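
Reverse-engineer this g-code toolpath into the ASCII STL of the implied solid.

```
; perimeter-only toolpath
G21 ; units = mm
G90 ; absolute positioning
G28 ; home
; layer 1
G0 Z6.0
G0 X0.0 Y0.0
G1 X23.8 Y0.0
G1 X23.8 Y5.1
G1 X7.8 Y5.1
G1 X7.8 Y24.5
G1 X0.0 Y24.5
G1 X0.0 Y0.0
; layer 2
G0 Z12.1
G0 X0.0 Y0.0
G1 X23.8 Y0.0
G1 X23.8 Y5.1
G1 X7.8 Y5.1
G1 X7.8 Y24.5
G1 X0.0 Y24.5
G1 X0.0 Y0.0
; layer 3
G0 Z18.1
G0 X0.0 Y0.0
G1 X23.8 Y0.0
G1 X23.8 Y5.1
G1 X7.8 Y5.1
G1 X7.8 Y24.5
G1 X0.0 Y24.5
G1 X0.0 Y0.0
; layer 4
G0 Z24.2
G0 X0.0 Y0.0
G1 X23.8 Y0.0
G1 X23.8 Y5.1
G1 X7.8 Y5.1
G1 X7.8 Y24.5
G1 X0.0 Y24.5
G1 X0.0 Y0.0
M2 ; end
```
solid part
  facet normal 0.0000 0.0000 -1.0000
    outer loop
      vertex 23.8 5.1 0.0
      vertex 23.8 0.0 0.0
      vertex 0.0 0.0 0.0
    endloop
  endfacet
  facet normal 0.0000 0.0000 -1.0000
    outer loop
      vertex 7.8 5.1 0.0
      vertex 23.8 5.1 0.0
      vertex 0.0 0.0 0.0
    endloop
  endfacet
  facet normal 0.0000 0.0000 -1.0000
    outer loop
      vertex 7.8 24.5 0.0
      vertex 7.8 5.1 0.0
      vertex 0.0 0.0 0.0
    endloop
  endfacet
  facet normal 0.0000 0.0000 -1.0000
    outer loop
      vertex 0.0 24.5 0.0
      vertex 7.8 24.5 0.0
      vertex 0.0 0.0 0.0
    endloop
  endfacet
  facet normal 0.0000 0.0000 1.0000
    outer loop
      vertex 0.0 0.0 24.2
      vertex 23.8 0.0 24.2
      vertex 23.8 5.1 24.2
    endloop
  endfacet
  facet normal 0.0000 0.0000 1.0000
    outer loop
      vertex 0.0 0.0 24.2
      vertex 23.8 5.1 24.2
      vertex 7.8 5.1 24.2
    endloop
  endfacet
  facet normal 0.0000 0.0000 1.0000
    outer loop
      vertex 0.0 0.0 24.2
      vertex 7.8 5.1 24.2
      vertex 7.8 24.5 24.2
    endloop
  endfacet
  facet normal 0.0000 0.0000 1.0000
    outer loop
      vertex 0.0 0.0 24.2
      vertex 7.8 24.5 24.2
      vertex 0.0 24.5 24.2
    endloop
  endfacet
  facet normal 0.0000 -1.0000 0.0000
    outer loop
      vertex 0.0 0.0 0.0
      vertex 23.8 0.0 0.0
      vertex 23.8 0.0 24.2
    endloop
  endfacet
  facet normal 0.0000 -1.0000 0.0000
    outer loop
      vertex 0.0 0.0 0.0
      vertex 23.8 0.0 24.2
      vertex 0.0 0.0 24.2
    endloop
  endfacet
  facet normal 1.0000 0.0000 0.0000
    outer loop
      vertex 23.8 0.0 0.0
      vertex 23.8 5.1 0.0
      vertex 23.8 5.1 24.2
    endloop
  endfacet
  facet normal 1.0000 0.0000 0.0000
    outer loop
      vertex 23.8 0.0 0.0
      vertex 23.8 5.1 24.2
      vertex 23.8 0.0 24.2
    endloop
  endfacet
  facet normal 0.0000 1.0000 0.0000
    outer loop
      vertex 23.8 5.1 0.0
      vertex 7.8 5.1 0.0
      vertex 7.8 5.1 24.2
    endloop
  endfacet
  facet normal 0.0000 1.0000 0.0000
    outer loop
      vertex 23.8 5.1 0.0
      vertex 7.8 5.1 24.2
      vertex 23.8 5.1 24.2
    endloop
  endfacet
  facet normal 1.0000 0.0000 0.0000
    outer loop
      vertex 7.8 5.1 0.0
      vertex 7.8 24.5 0.0
      vertex 7.8 24.5 24.2
    endloop
  endfacet
  facet normal 1.0000 0.0000 0.0000
    outer loop
      vertex 7.8 5.1 0.0
      vertex 7.8 24.5 24.2
      vertex 7.8 5.1 24.2
    endloop
  endfacet
  facet normal 0.0000 1.0000 0.0000
    outer loop
      vertex 7.8 24.5 0.0
      vertex 0.0 24.5 0.0
      vertex 0.0 24.5 24.2
    endloop
  endfacet
  facet normal 0.0000 1.0000 0.0000
    outer loop
      vertex 7.8 24.5 0.0
      vertex 0.0 24.5 24.2
      vertex 7.8 24.5 24.2
    endloop
  endfacet
  facet normal -1.0000 0.0000 0.0000
    outer loop
      vertex 0.0 24.5 0.0
      vertex 0.0 0.0 0.0
      vertex 0.0 0.0 24.2
    endloop
  endfacet
  facet normal -1.0000 0.0000 0.0000
    outer loop
      vertex 0.0 24.5 0.0
      vertex 0.0 0.0 24.2
      vertex 0.0 24.5 24.2
    endloop
  endfacet
endsolid part

The G0 Z moves step by Δz≈6.0 mm. Every layer's G1 loop is the same polygon, so the solid is a straight extrusion of it from z=0 to z≈24.2. Closing with flat bottom and top caps and triangulating gives 20 facets — an L-shaped prism: outer 23.8 × 24.5 mm, arm thicknesses ≈ 5.1 mm (horizontal) and 7.8 mm (vertical), extruded 24.2 mm in z.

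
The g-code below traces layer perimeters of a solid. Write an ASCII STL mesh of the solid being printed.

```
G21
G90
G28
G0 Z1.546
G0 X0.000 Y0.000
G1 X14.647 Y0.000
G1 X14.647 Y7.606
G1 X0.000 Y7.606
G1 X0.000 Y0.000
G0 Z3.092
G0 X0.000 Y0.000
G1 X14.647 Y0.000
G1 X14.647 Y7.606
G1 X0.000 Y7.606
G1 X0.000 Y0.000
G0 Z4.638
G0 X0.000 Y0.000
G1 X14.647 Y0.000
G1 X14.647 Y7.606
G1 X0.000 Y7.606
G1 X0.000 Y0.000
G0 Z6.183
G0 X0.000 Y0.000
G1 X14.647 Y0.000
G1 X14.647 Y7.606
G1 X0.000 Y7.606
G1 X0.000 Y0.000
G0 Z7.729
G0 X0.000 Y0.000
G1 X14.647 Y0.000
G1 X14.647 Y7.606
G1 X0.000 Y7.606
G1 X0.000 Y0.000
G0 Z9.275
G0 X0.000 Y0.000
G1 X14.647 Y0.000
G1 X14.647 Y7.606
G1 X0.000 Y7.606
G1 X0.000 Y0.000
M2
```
solid part
  facet normal 0.0000 0.0000 -1.0000
    outer loop
      vertex 14.647 7.606 0.000
      vertex 14.647 0.000 0.000
      vertex 0.000 0.000 0.000
    endloop
  endfacet
  facet normal 0.0000 0.0000 -1.0000
    outer loop
      vertex 0.000 7.606 0.000
      vertex 14.647 7.606 0.000
      vertex 0.000 0.000 0.000
    endloop
  endfacet
  facet normal 0.0000 0.0000 1.0000
    outer loop
      vertex 0.000 0.000 9.275
      vertex 14.647 0.000 9.275
      vertex 14.647 7.606 9.275
    endloop
  endfacet
  facet normal 0.0000 0.0000 1.0000
    outer loop
      vertex 0.000 0.000 9.275
      vertex 14.647 7.606 9.275
      vertex 0.000 7.606 9.275
    endloop
  endfacet
  facet normal 0.0000 -1.0000 0.0000
    outer loop
      vertex 0.000 0.000 0.000
      vertex 14.647 0.000 0.000
      vertex 14.647 0.000 9.275
    endloop
  endfacet
  facet normal 0.0000 -1.0000 0.0000
    outer loop
      vertex 0.000 0.000 0.000
      vertex 14.647 0.000 9.275
      vertex 0.000 0.000 9.275
    endloop
  endfacet
  facet normal 0.0000 1.0000 0.0000
    outer loop
      vertex 14.647 7.606 9.275
      vertex 14.647 7.606 0.000
      vertex 0.000 7.606 0.000
    endloop
  endfacet
  facet normal 0.0000 1.0000 0.0000
    outer loop
      vertex 0.000 7.606 9.275
      vertex 14.647 7.606 9.275
      vertex 0.000 7.606 0.000
    endloop
  endfacet
  facet normal -1.0000 0.0000 0.0000
    outer loop
      vertex 0.000 7.606 9.275
      vertex 0.000 7.606 0.000
      vertex 0.000 0.000 0.000
    endloop
  endfacet
  facet normal -1.0000 0.0000 0.0000
    outer loop
      vertex 0.000 0.000 9.275
      vertex 0.000 7.606 9.275
      vertex 0.000 0.000 0.000
    endloop
  endfacet
  facet normal 1.0000 0.0000 0.0000
    outer loop
      vertex 14.647 0.000 0.000
      vertex 14.647 7.606 0.000
      vertex 14.647 7.606 9.275
    endloop
  endfacet
  facet normal 1.0000 0.0000 0.0000
    outer loop
      vertex 14.647 0.000 0.000
      vertex 14.647 7.606 9.275
      vertex 14.647 0.000 9.275
    endloop
  endfacet
endsolid part

The G0 Z moves step by Δz≈1.546 mm. Every layer's G1 loop is the same polygon, so the solid is a straight extrusion of it from z=0 to z≈9.28. Closing with flat bottom and top caps and triangulating gives 12 facets — a rectangular box, roughly 14.6 × 7.61 mm footprint and 9.28 mm tall.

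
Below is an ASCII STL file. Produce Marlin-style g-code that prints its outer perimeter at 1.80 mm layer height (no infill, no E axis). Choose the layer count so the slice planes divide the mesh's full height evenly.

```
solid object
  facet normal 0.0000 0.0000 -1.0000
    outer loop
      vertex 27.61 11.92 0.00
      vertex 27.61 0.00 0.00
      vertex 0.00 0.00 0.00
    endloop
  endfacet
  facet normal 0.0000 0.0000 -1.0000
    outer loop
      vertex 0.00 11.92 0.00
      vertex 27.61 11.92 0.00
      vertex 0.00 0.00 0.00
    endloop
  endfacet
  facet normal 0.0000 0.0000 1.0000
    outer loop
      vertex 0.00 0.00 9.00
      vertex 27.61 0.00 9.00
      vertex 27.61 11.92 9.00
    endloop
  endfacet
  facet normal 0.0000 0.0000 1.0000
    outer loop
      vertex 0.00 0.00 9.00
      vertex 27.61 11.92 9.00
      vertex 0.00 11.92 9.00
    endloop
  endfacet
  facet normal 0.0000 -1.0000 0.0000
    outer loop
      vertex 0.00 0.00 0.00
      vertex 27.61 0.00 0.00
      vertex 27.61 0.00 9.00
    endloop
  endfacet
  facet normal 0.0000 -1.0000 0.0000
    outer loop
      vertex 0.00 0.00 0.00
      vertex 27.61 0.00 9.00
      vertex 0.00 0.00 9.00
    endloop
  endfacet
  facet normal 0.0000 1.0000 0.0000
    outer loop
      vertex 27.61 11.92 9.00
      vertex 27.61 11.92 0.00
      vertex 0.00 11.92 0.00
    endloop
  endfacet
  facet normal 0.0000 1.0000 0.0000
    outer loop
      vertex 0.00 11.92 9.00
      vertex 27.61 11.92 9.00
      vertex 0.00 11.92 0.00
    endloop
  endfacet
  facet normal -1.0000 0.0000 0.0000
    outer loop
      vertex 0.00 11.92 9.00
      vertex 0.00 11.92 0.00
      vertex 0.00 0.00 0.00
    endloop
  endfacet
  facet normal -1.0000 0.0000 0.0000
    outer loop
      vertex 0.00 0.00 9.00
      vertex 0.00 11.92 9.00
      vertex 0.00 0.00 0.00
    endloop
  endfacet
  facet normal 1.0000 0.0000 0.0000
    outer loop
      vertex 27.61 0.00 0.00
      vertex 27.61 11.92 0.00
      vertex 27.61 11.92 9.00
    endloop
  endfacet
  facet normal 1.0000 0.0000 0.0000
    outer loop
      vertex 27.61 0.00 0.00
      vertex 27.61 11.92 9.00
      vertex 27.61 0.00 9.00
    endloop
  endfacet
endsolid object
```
; perimeter-only toolpath
G21 ; units = mm
G90 ; absolute positioning
G28 ; home
; layer 1
G0 Z1.80
G0 X0.00 Y0.00
G1 X27.61 Y0.00
G1 X27.61 Y11.92
G1 X0.00 Y11.92
G1 X0.00 Y0.00
; layer 2
G0 Z3.60
G0 X0.00 Y0.00
G1 X27.61 Y0.00
G1 X27.61 Y11.92
G1 X0.00 Y11.92
G1 X0.00 Y0.00
; layer 3
G0 Z5.40
G0 X0.00 Y0.00
G1 X27.61 Y0.00
G1 X27.61 Y11.92
G1 X0.00 Y11.92
G1 X0.00 Y0.00
; layer 4
G0 Z7.20
G0 X0.00 Y0.00
G1 X27.61 Y0.00
G1 X27.61 Y11.92
G1 X0.00 Y11.92
G1 X0.00 Y0.00
; layer 5
G0 Z9.00
G0 X0.00 Y0.00
G1 X27.61 Y0.00
G1 X27.61 Y11.92
G1 X0.00 Y11.92
G1 X0.00 Y0.00
M2 ; end

The solid is a rectangular box, roughly 27.6 × 11.9 mm footprint and 9 mm tall. Slicing at Δz = 1.80 mm — 5 equal slices spanning the solid's height, so layer i sits at z = i·h/5 — gives 5 non-empty perimeters. Each is a 4-segment closed polygon; G0 lifts to the layer z and rapids to the start vertex, then G1 traces the edges.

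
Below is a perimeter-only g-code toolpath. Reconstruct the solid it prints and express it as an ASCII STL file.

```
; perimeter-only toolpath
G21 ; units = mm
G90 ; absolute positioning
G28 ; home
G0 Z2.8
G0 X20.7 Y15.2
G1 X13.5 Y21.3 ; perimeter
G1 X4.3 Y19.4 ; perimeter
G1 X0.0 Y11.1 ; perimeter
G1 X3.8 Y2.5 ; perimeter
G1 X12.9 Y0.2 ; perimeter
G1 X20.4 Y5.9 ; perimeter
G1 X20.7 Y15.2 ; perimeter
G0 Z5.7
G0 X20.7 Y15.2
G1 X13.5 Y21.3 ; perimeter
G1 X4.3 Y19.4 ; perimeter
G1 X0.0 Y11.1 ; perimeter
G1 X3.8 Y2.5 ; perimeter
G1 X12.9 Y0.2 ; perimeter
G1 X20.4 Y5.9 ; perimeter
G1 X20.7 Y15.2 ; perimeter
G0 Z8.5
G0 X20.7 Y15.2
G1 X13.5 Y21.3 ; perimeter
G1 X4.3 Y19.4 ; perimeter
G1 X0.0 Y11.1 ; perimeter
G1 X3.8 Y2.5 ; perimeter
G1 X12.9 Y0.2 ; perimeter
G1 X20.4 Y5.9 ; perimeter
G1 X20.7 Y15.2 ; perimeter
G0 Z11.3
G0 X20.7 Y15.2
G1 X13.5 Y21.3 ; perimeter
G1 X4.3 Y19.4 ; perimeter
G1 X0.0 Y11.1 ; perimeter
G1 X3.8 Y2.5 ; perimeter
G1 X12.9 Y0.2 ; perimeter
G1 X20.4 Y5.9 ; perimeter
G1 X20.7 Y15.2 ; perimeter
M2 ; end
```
solid part
  facet normal 0.0000 0.0000 -1.0000
    outer loop
      vertex 4.3 19.4 0.0
      vertex 13.5 21.3 0.0
      vertex 20.7 15.2 0.0
    endloop
  endfacet
  facet normal 0.0000 0.0000 -1.0000
    outer loop
      vertex 0.0 11.1 0.0
      vertex 4.3 19.4 0.0
      vertex 20.7 15.2 0.0
    endloop
  endfacet
  facet normal 0.0000 0.0000 -1.0000
    outer loop
      vertex 3.8 2.5 0.0
      vertex 0.0 11.1 0.0
      vertex 20.7 15.2 0.0
    endloop
  endfacet
  facet normal 0.0000 0.0000 -1.0000
    outer loop
      vertex 12.9 0.2 0.0
      vertex 3.8 2.5 0.0
      vertex 20.7 15.2 0.0
    endloop
  endfacet
  facet normal 0.0000 0.0000 -1.0000
    outer loop
      vertex 20.4 5.9 0.0
      vertex 12.9 0.2 0.0
      vertex 20.7 15.2 0.0
    endloop
  endfacet
  facet normal 0.0000 0.0000 1.0000
    outer loop
      vertex 20.7 15.2 11.3
      vertex 13.5 21.3 11.3
      vertex 4.3 19.4 11.3
    endloop
  endfacet
  facet normal 0.0000 0.0000 1.0000
    outer loop
      vertex 20.7 15.2 11.3
      vertex 4.3 19.4 11.3
      vertex 0.0 11.1 11.3
    endloop
  endfacet
  facet normal 0.0000 0.0000 1.0000
    outer loop
      vertex 20.7 15.2 11.3
      vertex 0.0 11.1 11.3
      vertex 3.8 2.5 11.3
    endloop
  endfacet
  facet normal 0.0000 0.0000 1.0000
    outer loop
      vertex 20.7 15.2 11.3
      vertex 3.8 2.5 11.3
      vertex 12.9 0.2 11.3
    endloop
  endfacet
  facet normal 0.0000 0.0000 1.0000
    outer loop
      vertex 20.7 15.2 11.3
      vertex 12.9 0.2 11.3
      vertex 20.4 5.9 11.3
    endloop
  endfacet
  facet normal 0.6464 0.7630 0.0000
    outer loop
      vertex 20.7 15.2 0.0
      vertex 13.5 21.3 0.0
      vertex 13.5 21.3 11.3
    endloop
  endfacet
  facet normal 0.6464 0.7630 0.0000
    outer loop
      vertex 20.7 15.2 0.0
      vertex 13.5 21.3 11.3
      vertex 20.7 15.2 11.3
    endloop
  endfacet
  facet normal -0.2023 0.9793 0.0000
    outer loop
      vertex 13.5 21.3 0.0
      vertex 4.3 19.4 0.0
      vertex 4.3 19.4 11.3
    endloop
  endfacet
  facet normal -0.2023 0.9793 0.0000
    outer loop
      vertex 13.5 21.3 0.0
      vertex 4.3 19.4 11.3
      vertex 13.5 21.3 11.3
    endloop
  endfacet
  facet normal -0.8879 0.4600 0.0000
    outer loop
      vertex 4.3 19.4 0.0
      vertex 0.0 11.1 0.0
      vertex 0.0 11.1 11.3
    endloop
  endfacet
  facet normal -0.8879 0.4600 0.0000
    outer loop
      vertex 4.3 19.4 0.0
      vertex 0.0 11.1 11.3
      vertex 4.3 19.4 11.3
    endloop
  endfacet
  facet normal -0.9147 -0.4042 0.0000
    outer loop
      vertex 0.0 11.1 0.0
      vertex 3.8 2.5 0.0
      vertex 3.8 2.5 11.3
    endloop
  endfacet
  facet normal -0.9147 -0.4042 0.0000
    outer loop
      vertex 0.0 11.1 0.0
      vertex 3.8 2.5 11.3
      vertex 0.0 11.1 11.3
    endloop
  endfacet
  facet normal -0.2450 -0.9695 0.0000
    outer loop
      vertex 3.8 2.5 0.0
      vertex 12.9 0.2 0.0
      vertex 12.9 0.2 11.3
    endloop
  endfacet
  facet normal -0.2450 -0.9695 0.0000
    outer loop
      vertex 3.8 2.5 0.0
      vertex 12.9 0.2 11.3
      vertex 3.8 2.5 11.3
    endloop
  endfacet
  facet normal 0.6051 -0.7962 0.0000
    outer loop
      vertex 12.9 0.2 0.0
      vertex 20.4 5.9 0.0
      vertex 20.4 5.9 11.3
    endloop
  endfacet
  facet normal 0.6051 -0.7962 0.0000
    outer loop
      vertex 12.9 0.2 0.0
      vertex 20.4 5.9 11.3
      vertex 12.9 0.2 11.3
    endloop
  endfacet
  facet normal 0.9995 -0.0322 0.0000
    outer loop
      vertex 20.4 5.9 0.0
      vertex 20.7 15.2 0.0
      vertex 20.7 15.2 11.3
    endloop
  endfacet
  facet normal 0.9995 -0.0322 0.0000
    outer loop
      vertex 20.4 5.9 0.0
      vertex 20.7 15.2 11.3
      vertex 20.4 5.9 11.3
    endloop
  endfacet
endsolid part

The G0 Z moves step by Δz≈2.8 mm. Every layer's G1 loop is the same polygon, so the solid is a straight extrusion of it from z=0 to z≈11.3. Closing with flat bottom and top caps and triangulating gives 24 facets — a regular 7-sided prism (a cylinder approximated with 7 flat sides), circumscribed radius ≈ 10.8 mm, height ≈ 11.3 mm.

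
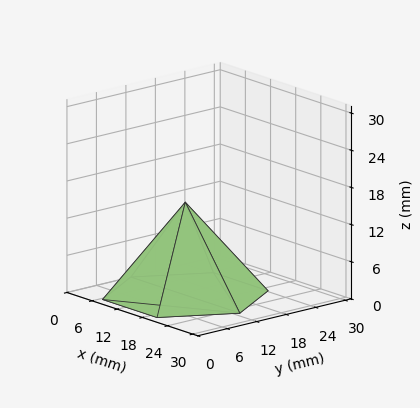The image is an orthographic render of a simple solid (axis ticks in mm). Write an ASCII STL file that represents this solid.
Reading the render: the shape is a regular 6-sided pyramid, base circumscribed radius ≈ 13 mm, apex at z ≈ 15 mm (dimensions read to the nearest mm from the axis ticks). For the STL, each face is triangulated and given an outward normal.

solid part
  facet normal 0.0000 0.0000 -1.0000
    outer loop
      vertex 6.5 24.3 0.0
      vertex 19.5 24.3 0.0
      vertex 26.0 13.0 0.0
    endloop
  endfacet
  facet normal 0.0000 0.0000 -1.0000
    outer loop
      vertex 0.0 13.0 0.0
      vertex 6.5 24.3 0.0
      vertex 26.0 13.0 0.0
    endloop
  endfacet
  facet normal 0.0000 0.0000 -1.0000
    outer loop
      vertex 6.5 1.7 0.0
      vertex 0.0 13.0 0.0
      vertex 26.0 13.0 0.0
    endloop
  endfacet
  facet normal 0.0000 0.0000 -1.0000
    outer loop
      vertex 19.5 1.7 0.0
      vertex 6.5 1.7 0.0
      vertex 26.0 13.0 0.0
    endloop
  endfacet
  facet normal 0.6930 0.3987 0.6006
    outer loop
      vertex 26.0 13.0 0.0
      vertex 19.5 24.3 0.0
      vertex 13.0 13.0 15.0
    endloop
  endfacet
  facet normal 0.0000 0.7987 0.6017
    outer loop
      vertex 19.5 24.3 0.0
      vertex 6.5 24.3 0.0
      vertex 13.0 13.0 15.0
    endloop
  endfacet
  facet normal -0.6930 0.3987 0.6006
    outer loop
      vertex 6.5 24.3 0.0
      vertex 0.0 13.0 0.0
      vertex 13.0 13.0 15.0
    endloop
  endfacet
  facet normal -0.6930 -0.3987 0.6006
    outer loop
      vertex 0.0 13.0 0.0
      vertex 6.5 1.7 0.0
      vertex 13.0 13.0 15.0
    endloop
  endfacet
  facet normal 0.0000 -0.7987 0.6017
    outer loop
      vertex 6.5 1.7 0.0
      vertex 19.5 1.7 0.0
      vertex 13.0 13.0 15.0
    endloop
  endfacet
  facet normal 0.6930 -0.3987 0.6006
    outer loop
      vertex 19.5 1.7 0.0
      vertex 26.0 13.0 0.0
      vertex 13.0 13.0 15.0
    endloop
  endfacet
endsolid part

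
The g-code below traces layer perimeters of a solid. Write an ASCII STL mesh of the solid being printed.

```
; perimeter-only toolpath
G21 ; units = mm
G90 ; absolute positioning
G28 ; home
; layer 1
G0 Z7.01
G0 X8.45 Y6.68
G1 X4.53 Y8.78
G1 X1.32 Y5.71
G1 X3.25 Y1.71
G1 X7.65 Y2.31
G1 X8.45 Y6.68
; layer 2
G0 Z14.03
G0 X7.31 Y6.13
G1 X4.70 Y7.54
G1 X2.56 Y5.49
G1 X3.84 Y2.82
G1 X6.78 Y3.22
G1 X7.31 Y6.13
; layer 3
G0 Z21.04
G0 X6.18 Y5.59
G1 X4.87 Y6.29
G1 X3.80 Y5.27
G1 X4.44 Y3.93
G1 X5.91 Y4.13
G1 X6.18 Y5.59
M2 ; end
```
solid part
  facet normal 0.0000 0.0000 -1.0000
    outer loop
      vertex 0.08 5.94 0.00
      vertex 4.36 10.03 0.00
      vertex 9.58 7.23 0.00
    endloop
  endfacet
  facet normal 0.0000 0.0000 -1.0000
    outer loop
      vertex 2.65 0.60 0.00
      vertex 0.08 5.94 0.00
      vertex 9.58 7.23 0.00
    endloop
  endfacet
  facet normal 0.0000 0.0000 -1.0000
    outer loop
      vertex 8.52 1.40 0.00
      vertex 2.65 0.60 0.00
      vertex 9.58 7.23 0.00
    endloop
  endfacet
  facet normal 0.4678 0.8721 0.1438
    outer loop
      vertex 9.58 7.23 0.00
      vertex 4.36 10.03 0.00
      vertex 5.04 5.04 28.05
    endloop
  endfacet
  facet normal -0.6837 0.7155 0.1439
    outer loop
      vertex 4.36 10.03 0.00
      vertex 0.08 5.94 0.00
      vertex 5.04 5.04 28.05
    endloop
  endfacet
  facet normal -0.8917 -0.4291 0.1439
    outer loop
      vertex 0.08 5.94 0.00
      vertex 2.65 0.60 0.00
      vertex 5.04 5.04 28.05
    endloop
  endfacet
  facet normal 0.1336 -0.9805 0.1438
    outer loop
      vertex 2.65 0.60 0.00
      vertex 8.52 1.40 0.00
      vertex 5.04 5.04 28.05
    endloop
  endfacet
  facet normal 0.9736 -0.1770 0.1438
    outer loop
      vertex 8.52 1.40 0.00
      vertex 9.58 7.23 0.00
      vertex 5.04 5.04 28.05
    endloop
  endfacet
endsolid part

The G0 Z moves step by Δz≈7.01 mm. The G1 loops shrink linearly with z, so the solid tapers from its base footprint up to z≈28.1. Closing with a flat bottom cap and the tapered top and triangulating gives 8 facets — a regular 5-sided pyramid, base circumscribed radius ≈ 5.04 mm, apex at z ≈ 28.1 mm.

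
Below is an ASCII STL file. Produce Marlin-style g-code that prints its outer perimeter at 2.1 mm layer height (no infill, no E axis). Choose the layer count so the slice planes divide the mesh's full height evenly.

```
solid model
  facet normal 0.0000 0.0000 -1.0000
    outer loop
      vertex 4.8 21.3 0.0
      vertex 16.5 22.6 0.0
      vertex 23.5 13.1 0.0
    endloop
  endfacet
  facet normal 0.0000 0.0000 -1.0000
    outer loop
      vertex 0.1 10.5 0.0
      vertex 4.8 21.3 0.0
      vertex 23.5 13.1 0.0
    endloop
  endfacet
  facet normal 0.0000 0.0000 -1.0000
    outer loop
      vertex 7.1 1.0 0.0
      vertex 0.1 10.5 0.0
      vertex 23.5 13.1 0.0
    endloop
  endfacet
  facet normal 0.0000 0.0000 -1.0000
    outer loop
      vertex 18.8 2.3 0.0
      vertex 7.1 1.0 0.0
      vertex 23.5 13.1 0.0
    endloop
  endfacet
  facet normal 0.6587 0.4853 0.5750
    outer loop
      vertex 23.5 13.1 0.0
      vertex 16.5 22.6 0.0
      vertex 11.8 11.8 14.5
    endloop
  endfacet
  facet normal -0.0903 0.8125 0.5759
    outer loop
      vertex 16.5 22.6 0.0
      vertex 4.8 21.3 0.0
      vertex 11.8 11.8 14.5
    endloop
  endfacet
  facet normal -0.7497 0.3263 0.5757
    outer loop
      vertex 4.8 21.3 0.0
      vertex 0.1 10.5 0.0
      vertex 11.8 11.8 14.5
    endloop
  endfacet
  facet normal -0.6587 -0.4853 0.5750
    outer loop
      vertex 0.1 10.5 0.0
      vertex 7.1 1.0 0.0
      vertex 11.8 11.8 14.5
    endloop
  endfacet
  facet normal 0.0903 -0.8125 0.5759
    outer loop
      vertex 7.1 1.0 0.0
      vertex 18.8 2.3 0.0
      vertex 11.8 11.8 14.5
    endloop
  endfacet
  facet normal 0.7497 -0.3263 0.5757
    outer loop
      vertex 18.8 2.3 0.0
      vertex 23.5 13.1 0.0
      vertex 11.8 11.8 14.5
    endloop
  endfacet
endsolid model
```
; perimeter-only toolpath
G21 ; units = mm
G90 ; absolute positioning
G28 ; home
; layer 1
G0 Z2.1
G0 X21.8 Y12.9
G1 X15.8 Y21.1
G1 X5.8 Y19.9
G1 X1.8 Y10.7
G1 X7.8 Y2.5
G1 X17.8 Y3.7
G1 X21.8 Y12.9
; layer 2
G0 Z4.1
G0 X20.2 Y12.7
G1 X15.2 Y19.5
G1 X6.8 Y18.6
G1 X3.4 Y10.9
G1 X8.4 Y4.1
G1 X16.8 Y5.0
G1 X20.2 Y12.7
; layer 3
G0 Z6.2
G0 X18.5 Y12.5
G1 X14.5 Y18.0
G1 X7.8 Y17.2
G1 X5.1 Y11.1
G1 X9.1 Y5.6
G1 X15.8 Y6.4
G1 X18.5 Y12.5
; layer 4
G0 Z8.3
G0 X16.8 Y12.4
G1 X13.8 Y16.4
G1 X8.8 Y15.9
G1 X6.8 Y11.2
G1 X9.8 Y7.2
G1 X14.8 Y7.7
G1 X16.8 Y12.4
; layer 5
G0 Z10.4
G0 X15.1 Y12.2
G1 X13.1 Y14.9
G1 X9.8 Y14.5
G1 X8.5 Y11.4
G1 X10.5 Y8.7
G1 X13.8 Y9.1
G1 X15.1 Y12.2
; layer 6
G0 Z12.4
G0 X13.5 Y12.0
G1 X12.5 Y13.3
G1 X10.8 Y13.2
G1 X10.1 Y11.6
G1 X11.1 Y10.3
G1 X12.8 Y10.4
G1 X13.5 Y12.0
M2 ; end

The solid is a regular 6-sided pyramid, base circumscribed radius ≈ 11.8 mm, apex at z ≈ 14.5 mm. Slicing at Δz = 2.1 mm — 7 equal slices spanning the solid's height, so layer i sits at z = i·h/7 — gives 6 non-empty perimeters. Each is a 6-segment closed polygon; G0 lifts to the layer z and rapids to the start vertex, then G1 traces the edges. The cross-section shrinks linearly with z (the slice at the apex is degenerate and omitted).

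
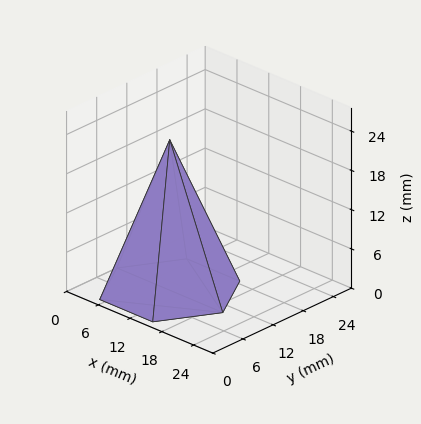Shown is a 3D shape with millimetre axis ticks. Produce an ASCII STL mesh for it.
Reading the render: the shape is a regular 6-sided pyramid, base circumscribed radius ≈ 10 mm, apex at z ≈ 23 mm (dimensions read to the nearest mm from the axis ticks). For the STL, each face is triangulated and given an outward normal.

solid part
  facet normal 0.0000 0.0000 -1.0000
    outer loop
      vertex 5.000 18.660 0.000
      vertex 15.000 18.660 0.000
      vertex 20.000 10.000 0.000
    endloop
  endfacet
  facet normal 0.0000 0.0000 -1.0000
    outer loop
      vertex 0.000 10.000 0.000
      vertex 5.000 18.660 0.000
      vertex 20.000 10.000 0.000
    endloop
  endfacet
  facet normal 0.0000 0.0000 -1.0000
    outer loop
      vertex 5.000 1.340 0.000
      vertex 0.000 10.000 0.000
      vertex 20.000 10.000 0.000
    endloop
  endfacet
  facet normal 0.0000 0.0000 -1.0000
    outer loop
      vertex 15.000 1.340 0.000
      vertex 5.000 1.340 0.000
      vertex 20.000 10.000 0.000
    endloop
  endfacet
  facet normal 0.8105 0.4679 0.3524
    outer loop
      vertex 20.000 10.000 0.000
      vertex 15.000 18.660 0.000
      vertex 10.000 10.000 23.000
    endloop
  endfacet
  facet normal 0.0000 0.9359 0.3524
    outer loop
      vertex 15.000 18.660 0.000
      vertex 5.000 18.660 0.000
      vertex 10.000 10.000 23.000
    endloop
  endfacet
  facet normal -0.8105 0.4679 0.3524
    outer loop
      vertex 5.000 18.660 0.000
      vertex 0.000 10.000 0.000
      vertex 10.000 10.000 23.000
    endloop
  endfacet
  facet normal -0.8105 -0.4679 0.3524
    outer loop
      vertex 0.000 10.000 0.000
      vertex 5.000 1.340 0.000
      vertex 10.000 10.000 23.000
    endloop
  endfacet
  facet normal 0.0000 -0.9359 0.3524
    outer loop
      vertex 5.000 1.340 0.000
      vertex 15.000 1.340 0.000
      vertex 10.000 10.000 23.000
    endloop
  endfacet
  facet normal 0.8105 -0.4679 0.3524
    outer loop
      vertex 15.000 1.340 0.000
      vertex 20.000 10.000 0.000
      vertex 10.000 10.000 23.000
    endloop
  endfacet
endsolid part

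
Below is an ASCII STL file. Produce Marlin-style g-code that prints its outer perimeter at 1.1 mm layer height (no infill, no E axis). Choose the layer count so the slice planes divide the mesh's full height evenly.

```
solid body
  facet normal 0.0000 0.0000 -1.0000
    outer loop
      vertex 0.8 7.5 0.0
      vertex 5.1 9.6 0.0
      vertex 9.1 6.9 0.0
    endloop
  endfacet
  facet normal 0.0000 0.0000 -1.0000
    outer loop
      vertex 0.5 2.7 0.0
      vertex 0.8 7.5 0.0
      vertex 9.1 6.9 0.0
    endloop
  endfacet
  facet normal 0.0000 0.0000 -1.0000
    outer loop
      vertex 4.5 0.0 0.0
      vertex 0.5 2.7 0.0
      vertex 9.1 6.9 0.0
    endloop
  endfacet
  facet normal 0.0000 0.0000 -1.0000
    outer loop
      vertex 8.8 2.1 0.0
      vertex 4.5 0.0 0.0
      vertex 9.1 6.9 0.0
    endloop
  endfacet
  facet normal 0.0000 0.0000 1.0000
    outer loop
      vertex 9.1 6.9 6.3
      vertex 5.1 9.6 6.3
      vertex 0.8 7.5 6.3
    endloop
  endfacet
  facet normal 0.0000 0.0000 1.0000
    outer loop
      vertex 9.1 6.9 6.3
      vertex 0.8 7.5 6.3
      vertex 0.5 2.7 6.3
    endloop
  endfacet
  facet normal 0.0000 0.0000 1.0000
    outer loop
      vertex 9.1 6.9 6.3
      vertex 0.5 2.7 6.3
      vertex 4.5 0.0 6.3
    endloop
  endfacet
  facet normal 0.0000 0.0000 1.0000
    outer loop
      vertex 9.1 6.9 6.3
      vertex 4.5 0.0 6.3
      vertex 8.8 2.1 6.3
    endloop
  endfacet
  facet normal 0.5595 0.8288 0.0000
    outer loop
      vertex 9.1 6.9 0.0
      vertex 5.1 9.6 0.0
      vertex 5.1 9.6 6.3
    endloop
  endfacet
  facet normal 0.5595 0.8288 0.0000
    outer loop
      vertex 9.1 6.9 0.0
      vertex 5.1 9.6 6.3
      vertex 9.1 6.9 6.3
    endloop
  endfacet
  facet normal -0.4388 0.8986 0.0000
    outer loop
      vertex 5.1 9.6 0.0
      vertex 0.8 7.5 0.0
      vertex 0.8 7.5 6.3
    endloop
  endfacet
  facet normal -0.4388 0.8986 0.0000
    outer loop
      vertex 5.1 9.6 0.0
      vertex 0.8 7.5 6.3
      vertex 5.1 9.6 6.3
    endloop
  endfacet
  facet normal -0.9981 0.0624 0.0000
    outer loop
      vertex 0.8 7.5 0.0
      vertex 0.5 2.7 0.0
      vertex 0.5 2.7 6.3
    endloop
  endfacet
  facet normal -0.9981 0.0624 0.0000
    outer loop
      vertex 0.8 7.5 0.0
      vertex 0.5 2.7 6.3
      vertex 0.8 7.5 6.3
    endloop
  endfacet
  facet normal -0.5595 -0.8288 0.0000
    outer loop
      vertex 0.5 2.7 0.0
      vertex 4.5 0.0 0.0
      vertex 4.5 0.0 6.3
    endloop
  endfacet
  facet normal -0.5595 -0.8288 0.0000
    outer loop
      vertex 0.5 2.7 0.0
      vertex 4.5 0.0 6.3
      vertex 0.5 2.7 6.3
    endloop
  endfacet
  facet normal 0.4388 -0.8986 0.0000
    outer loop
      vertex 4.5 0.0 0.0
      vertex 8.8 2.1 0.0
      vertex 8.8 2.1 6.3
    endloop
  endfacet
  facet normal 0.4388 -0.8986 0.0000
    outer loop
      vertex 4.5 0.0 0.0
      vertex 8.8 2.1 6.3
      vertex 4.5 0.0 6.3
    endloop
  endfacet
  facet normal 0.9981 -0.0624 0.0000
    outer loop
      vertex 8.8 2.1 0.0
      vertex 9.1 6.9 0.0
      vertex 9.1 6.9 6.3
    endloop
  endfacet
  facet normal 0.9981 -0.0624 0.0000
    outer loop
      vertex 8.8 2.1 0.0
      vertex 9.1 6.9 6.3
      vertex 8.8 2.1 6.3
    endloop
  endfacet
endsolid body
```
; perimeter-only toolpath
G21 ; units = mm
G90 ; absolute positioning
G28 ; home
; layer 1
G0 Z1.1
G0 X9.1 Y6.9
G1 X5.1 Y9.6
G1 X0.8 Y7.5
G1 X0.5 Y2.7
G1 X4.5 Y0.0
G1 X8.8 Y2.1
G1 X9.1 Y6.9
; layer 2
G0 Z2.1
G0 X9.1 Y6.9
G1 X5.1 Y9.6
G1 X0.8 Y7.5
G1 X0.5 Y2.7
G1 X4.5 Y0.0
G1 X8.8 Y2.1
G1 X9.1 Y6.9
; layer 3
G0 Z3.2
G0 X9.1 Y6.9
G1 X5.1 Y9.6
G1 X0.8 Y7.5
G1 X0.5 Y2.7
G1 X4.5 Y0.0
G1 X8.8 Y2.1
G1 X9.1 Y6.9
; layer 4
G0 Z4.2
G0 X9.1 Y6.9
G1 X5.1 Y9.6
G1 X0.8 Y7.5
G1 X0.5 Y2.7
G1 X4.5 Y0.0
G1 X8.8 Y2.1
G1 X9.1 Y6.9
; layer 5
G0 Z5.2
G0 X9.1 Y6.9
G1 X5.1 Y9.6
G1 X0.8 Y7.5
G1 X0.5 Y2.7
G1 X4.5 Y0.0
G1 X8.8 Y2.1
G1 X9.1 Y6.9
; layer 6
G0 Z6.3
G0 X9.1 Y6.9
G1 X5.1 Y9.6
G1 X0.8 Y7.5
G1 X0.5 Y2.7
G1 X4.5 Y0.0
G1 X8.8 Y2.1
G1 X9.1 Y6.9
M2 ; end

The solid is a regular 6-sided prism (a cylinder approximated with 6 flat sides), circumscribed radius ≈ 4.8 mm, height ≈ 6.3 mm. Slicing at Δz = 1.1 mm — 6 equal slices spanning the solid's height, so layer i sits at z = i·h/6 — gives 6 non-empty perimeters. Each is a 6-segment closed polygon; G0 lifts to the layer z and rapids to the start vertex, then G1 traces the edges.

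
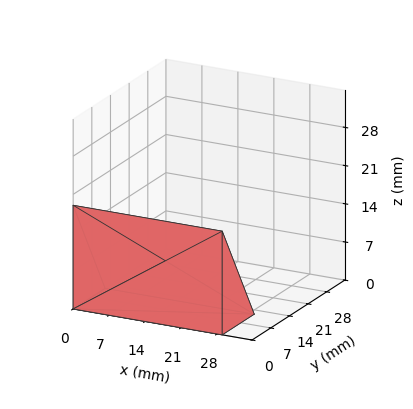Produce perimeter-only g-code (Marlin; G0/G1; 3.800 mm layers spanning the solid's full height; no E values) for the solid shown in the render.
Reading the render: the shape is a wedge (ramp): 29 × 12 mm base, rising to 19 mm along the y=0 edge and sloping linearly to z=0 at y=12 (dimensions read to the nearest mm from the axis ticks). For the g-code, the solid's height is divided into equal slices at the stated Δz and each level perimeter traced with G1 moves after a G0 lift.

; perimeter-only toolpath
G21 ; units = mm
G90 ; absolute positioning
G28 ; home
; layer 1
G0 Z3.800
G0 X0.000 Y0.000
G1 X29.000 Y0.000
G1 X29.000 Y9.600
G1 X0.000 Y9.600
G1 X0.000 Y0.000
; layer 2
G0 Z7.600
G0 X0.000 Y0.000
G1 X29.000 Y0.000
G1 X29.000 Y7.200
G1 X0.000 Y7.200
G1 X0.000 Y0.000
; layer 3
G0 Z11.400
G0 X0.000 Y0.000
G1 X29.000 Y0.000
G1 X29.000 Y4.800
G1 X0.000 Y4.800
G1 X0.000 Y0.000
; layer 4
G0 Z15.200
G0 X0.000 Y0.000
G1 X29.000 Y0.000
G1 X29.000 Y2.400
G1 X0.000 Y2.400
G1 X0.000 Y0.000
M2 ; end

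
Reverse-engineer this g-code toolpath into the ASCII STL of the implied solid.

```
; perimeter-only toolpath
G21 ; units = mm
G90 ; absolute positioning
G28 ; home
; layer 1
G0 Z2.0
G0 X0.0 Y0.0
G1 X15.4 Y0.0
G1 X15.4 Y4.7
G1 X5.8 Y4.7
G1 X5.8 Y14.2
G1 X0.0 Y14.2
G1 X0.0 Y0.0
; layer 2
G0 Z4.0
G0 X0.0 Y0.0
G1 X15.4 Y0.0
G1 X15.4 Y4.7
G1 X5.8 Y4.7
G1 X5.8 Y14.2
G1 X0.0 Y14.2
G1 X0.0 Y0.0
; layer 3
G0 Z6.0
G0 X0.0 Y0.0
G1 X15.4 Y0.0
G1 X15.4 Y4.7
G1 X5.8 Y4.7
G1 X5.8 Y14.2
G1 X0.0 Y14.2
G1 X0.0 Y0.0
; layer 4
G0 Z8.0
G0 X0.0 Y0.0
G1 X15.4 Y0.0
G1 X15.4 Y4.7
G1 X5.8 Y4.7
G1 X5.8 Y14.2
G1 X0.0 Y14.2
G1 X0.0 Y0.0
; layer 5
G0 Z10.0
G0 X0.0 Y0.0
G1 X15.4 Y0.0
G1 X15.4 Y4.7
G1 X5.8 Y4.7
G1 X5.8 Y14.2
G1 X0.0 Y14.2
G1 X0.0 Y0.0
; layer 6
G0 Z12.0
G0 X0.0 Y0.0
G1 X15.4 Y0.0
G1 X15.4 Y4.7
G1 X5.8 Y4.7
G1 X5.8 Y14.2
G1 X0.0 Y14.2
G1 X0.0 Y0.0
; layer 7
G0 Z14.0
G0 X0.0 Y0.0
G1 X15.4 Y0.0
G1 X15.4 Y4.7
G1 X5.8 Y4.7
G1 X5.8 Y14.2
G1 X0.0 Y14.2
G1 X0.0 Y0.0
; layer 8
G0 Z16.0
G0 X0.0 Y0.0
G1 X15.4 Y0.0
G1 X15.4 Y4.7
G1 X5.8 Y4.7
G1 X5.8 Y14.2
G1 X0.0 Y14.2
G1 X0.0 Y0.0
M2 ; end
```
solid part
  facet normal 0.0000 0.0000 -1.0000
    outer loop
      vertex 15.4 4.7 0.0
      vertex 15.4 0.0 0.0
      vertex 0.0 0.0 0.0
    endloop
  endfacet
  facet normal 0.0000 0.0000 -1.0000
    outer loop
      vertex 5.8 4.7 0.0
      vertex 15.4 4.7 0.0
      vertex 0.0 0.0 0.0
    endloop
  endfacet
  facet normal 0.0000 0.0000 -1.0000
    outer loop
      vertex 5.8 14.2 0.0
      vertex 5.8 4.7 0.0
      vertex 0.0 0.0 0.0
    endloop
  endfacet
  facet normal 0.0000 0.0000 -1.0000
    outer loop
      vertex 0.0 14.2 0.0
      vertex 5.8 14.2 0.0
      vertex 0.0 0.0 0.0
    endloop
  endfacet
  facet normal 0.0000 0.0000 1.0000
    outer loop
      vertex 0.0 0.0 16.0
      vertex 15.4 0.0 16.0
      vertex 15.4 4.7 16.0
    endloop
  endfacet
  facet normal 0.0000 0.0000 1.0000
    outer loop
      vertex 0.0 0.0 16.0
      vertex 15.4 4.7 16.0
      vertex 5.8 4.7 16.0
    endloop
  endfacet
  facet normal 0.0000 0.0000 1.0000
    outer loop
      vertex 0.0 0.0 16.0
      vertex 5.8 4.7 16.0
      vertex 5.8 14.2 16.0
    endloop
  endfacet
  facet normal 0.0000 0.0000 1.0000
    outer loop
      vertex 0.0 0.0 16.0
      vertex 5.8 14.2 16.0
      vertex 0.0 14.2 16.0
    endloop
  endfacet
  facet normal 0.0000 -1.0000 0.0000
    outer loop
      vertex 0.0 0.0 0.0
      vertex 15.4 0.0 0.0
      vertex 15.4 0.0 16.0
    endloop
  endfacet
  facet normal 0.0000 -1.0000 0.0000
    outer loop
      vertex 0.0 0.0 0.0
      vertex 15.4 0.0 16.0
      vertex 0.0 0.0 16.0
    endloop
  endfacet
  facet normal 1.0000 0.0000 0.0000
    outer loop
      vertex 15.4 0.0 0.0
      vertex 15.4 4.7 0.0
      vertex 15.4 4.7 16.0
    endloop
  endfacet
  facet normal 1.0000 0.0000 0.0000
    outer loop
      vertex 15.4 0.0 0.0
      vertex 15.4 4.7 16.0
      vertex 15.4 0.0 16.0
    endloop
  endfacet
  facet normal 0.0000 1.0000 0.0000
    outer loop
      vertex 15.4 4.7 0.0
      vertex 5.8 4.7 0.0
      vertex 5.8 4.7 16.0
    endloop
  endfacet
  facet normal 0.0000 1.0000 0.0000
    outer loop
      vertex 15.4 4.7 0.0
      vertex 5.8 4.7 16.0
      vertex 15.4 4.7 16.0
    endloop
  endfacet
  facet normal 1.0000 0.0000 0.0000
    outer loop
      vertex 5.8 4.7 0.0
      vertex 5.8 14.2 0.0
      vertex 5.8 14.2 16.0
    endloop
  endfacet
  facet normal 1.0000 0.0000 0.0000
    outer loop
      vertex 5.8 4.7 0.0
      vertex 5.8 14.2 16.0
      vertex 5.8 4.7 16.0
    endloop
  endfacet
  facet normal 0.0000 1.0000 0.0000
    outer loop
      vertex 5.8 14.2 0.0
      vertex 0.0 14.2 0.0
      vertex 0.0 14.2 16.0
    endloop
  endfacet
  facet normal 0.0000 1.0000 0.0000
    outer loop
      vertex 5.8 14.2 0.0
      vertex 0.0 14.2 16.0
      vertex 5.8 14.2 16.0
    endloop
  endfacet
  facet normal -1.0000 0.0000 0.0000
    outer loop
      vertex 0.0 14.2 0.0
      vertex 0.0 0.0 0.0
      vertex 0.0 0.0 16.0
    endloop
  endfacet
  facet normal -1.0000 0.0000 0.0000
    outer loop
      vertex 0.0 14.2 0.0
      vertex 0.0 0.0 16.0
      vertex 0.0 14.2 16.0
    endloop
  endfacet
endsolid part

The G0 Z moves step by Δz≈2.0 mm. Every layer's G1 loop is the same polygon, so the solid is a straight extrusion of it from z=0 to z≈16. Closing with flat bottom and top caps and triangulating gives 20 facets — an L-shaped prism: outer 15.4 × 14.2 mm, arm thicknesses ≈ 4.7 mm (horizontal) and 5.8 mm (vertical), extruded 16 mm in z.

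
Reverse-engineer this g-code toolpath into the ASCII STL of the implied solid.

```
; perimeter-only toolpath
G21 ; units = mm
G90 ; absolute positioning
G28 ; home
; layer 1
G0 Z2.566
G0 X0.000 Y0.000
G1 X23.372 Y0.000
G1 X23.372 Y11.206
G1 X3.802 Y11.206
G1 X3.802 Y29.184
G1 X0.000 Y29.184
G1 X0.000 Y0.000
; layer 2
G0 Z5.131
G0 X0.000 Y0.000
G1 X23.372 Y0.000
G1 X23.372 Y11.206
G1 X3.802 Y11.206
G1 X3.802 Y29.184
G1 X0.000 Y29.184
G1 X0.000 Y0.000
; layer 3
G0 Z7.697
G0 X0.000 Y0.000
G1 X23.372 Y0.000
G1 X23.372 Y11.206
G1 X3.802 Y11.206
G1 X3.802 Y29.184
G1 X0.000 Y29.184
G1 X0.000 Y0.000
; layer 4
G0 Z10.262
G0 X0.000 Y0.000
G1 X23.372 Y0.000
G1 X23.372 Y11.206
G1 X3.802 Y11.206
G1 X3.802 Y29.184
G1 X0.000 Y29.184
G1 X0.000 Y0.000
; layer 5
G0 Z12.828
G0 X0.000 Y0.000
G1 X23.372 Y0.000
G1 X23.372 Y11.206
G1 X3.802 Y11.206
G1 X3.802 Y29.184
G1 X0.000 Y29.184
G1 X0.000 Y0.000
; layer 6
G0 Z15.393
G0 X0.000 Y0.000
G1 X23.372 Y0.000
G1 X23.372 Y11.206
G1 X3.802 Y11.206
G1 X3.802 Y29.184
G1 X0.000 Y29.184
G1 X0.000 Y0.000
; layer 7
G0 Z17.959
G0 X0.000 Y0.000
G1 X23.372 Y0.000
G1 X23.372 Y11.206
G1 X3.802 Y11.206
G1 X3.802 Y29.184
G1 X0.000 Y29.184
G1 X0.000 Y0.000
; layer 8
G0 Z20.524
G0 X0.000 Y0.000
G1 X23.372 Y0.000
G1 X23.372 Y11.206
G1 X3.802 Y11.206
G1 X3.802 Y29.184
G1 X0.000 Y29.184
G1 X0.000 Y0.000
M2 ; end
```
solid part
  facet normal 0.0000 0.0000 -1.0000
    outer loop
      vertex 23.372 11.206 0.000
      vertex 23.372 0.000 0.000
      vertex 0.000 0.000 0.000
    endloop
  endfacet
  facet normal 0.0000 0.0000 -1.0000
    outer loop
      vertex 3.802 11.206 0.000
      vertex 23.372 11.206 0.000
      vertex 0.000 0.000 0.000
    endloop
  endfacet
  facet normal 0.0000 0.0000 -1.0000
    outer loop
      vertex 3.802 29.184 0.000
      vertex 3.802 11.206 0.000
      vertex 0.000 0.000 0.000
    endloop
  endfacet
  facet normal 0.0000 0.0000 -1.0000
    outer loop
      vertex 0.000 29.184 0.000
      vertex 3.802 29.184 0.000
      vertex 0.000 0.000 0.000
    endloop
  endfacet
  facet normal 0.0000 0.0000 1.0000
    outer loop
      vertex 0.000 0.000 20.524
      vertex 23.372 0.000 20.524
      vertex 23.372 11.206 20.524
    endloop
  endfacet
  facet normal 0.0000 0.0000 1.0000
    outer loop
      vertex 0.000 0.000 20.524
      vertex 23.372 11.206 20.524
      vertex 3.802 11.206 20.524
    endloop
  endfacet
  facet normal 0.0000 0.0000 1.0000
    outer loop
      vertex 0.000 0.000 20.524
      vertex 3.802 11.206 20.524
      vertex 3.802 29.184 20.524
    endloop
  endfacet
  facet normal 0.0000 0.0000 1.0000
    outer loop
      vertex 0.000 0.000 20.524
      vertex 3.802 29.184 20.524
      vertex 0.000 29.184 20.524
    endloop
  endfacet
  facet normal 0.0000 -1.0000 0.0000
    outer loop
      vertex 0.000 0.000 0.000
      vertex 23.372 0.000 0.000
      vertex 23.372 0.000 20.524
    endloop
  endfacet
  facet normal 0.0000 -1.0000 0.0000
    outer loop
      vertex 0.000 0.000 0.000
      vertex 23.372 0.000 20.524
      vertex 0.000 0.000 20.524
    endloop
  endfacet
  facet normal 1.0000 0.0000 0.0000
    outer loop
      vertex 23.372 0.000 0.000
      vertex 23.372 11.206 0.000
      vertex 23.372 11.206 20.524
    endloop
  endfacet
  facet normal 1.0000 0.0000 0.0000
    outer loop
      vertex 23.372 0.000 0.000
      vertex 23.372 11.206 20.524
      vertex 23.372 0.000 20.524
    endloop
  endfacet
  facet normal 0.0000 1.0000 0.0000
    outer loop
      vertex 23.372 11.206 0.000
      vertex 3.802 11.206 0.000
      vertex 3.802 11.206 20.524
    endloop
  endfacet
  facet normal 0.0000 1.0000 0.0000
    outer loop
      vertex 23.372 11.206 0.000
      vertex 3.802 11.206 20.524
      vertex 23.372 11.206 20.524
    endloop
  endfacet
  facet normal 1.0000 0.0000 0.0000
    outer loop
      vertex 3.802 11.206 0.000
      vertex 3.802 29.184 0.000
      vertex 3.802 29.184 20.524
    endloop
  endfacet
  facet normal 1.0000 0.0000 0.0000
    outer loop
      vertex 3.802 11.206 0.000
      vertex 3.802 29.184 20.524
      vertex 3.802 11.206 20.524
    endloop
  endfacet
  facet normal 0.0000 1.0000 0.0000
    outer loop
      vertex 3.802 29.184 0.000
      vertex 0.000 29.184 0.000
      vertex 0.000 29.184 20.524
    endloop
  endfacet
  facet normal 0.0000 1.0000 0.0000
    outer loop
      vertex 3.802 29.184 0.000
      vertex 0.000 29.184 20.524
      vertex 3.802 29.184 20.524
    endloop
  endfacet
  facet normal -1.0000 0.0000 0.0000
    outer loop
      vertex 0.000 29.184 0.000
      vertex 0.000 0.000 0.000
      vertex 0.000 0.000 20.524
    endloop
  endfacet
  facet normal -1.0000 0.0000 0.0000
    outer loop
      vertex 0.000 29.184 0.000
      vertex 0.000 0.000 20.524
      vertex 0.000 29.184 20.524
    endloop
  endfacet
endsolid part

The G0 Z moves step by Δz≈2.566 mm. Every layer's G1 loop is the same polygon, so the solid is a straight extrusion of it from z=0 to z≈20.5. Closing with flat bottom and top caps and triangulating gives 20 facets — an L-shaped prism: outer 23.4 × 29.2 mm, arm thicknesses ≈ 11.2 mm (horizontal) and 3.8 mm (vertical), extruded 20.5 mm in z.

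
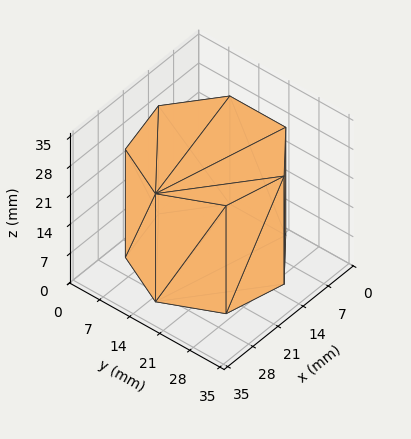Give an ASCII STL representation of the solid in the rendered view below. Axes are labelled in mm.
Reading the render: the shape is a regular 7-sided prism (a cylinder approximated with 7 flat sides), circumscribed radius ≈ 15 mm, height ≈ 26 mm (dimensions read to the nearest mm from the axis ticks). For the STL, each face is triangulated and given an outward normal.

solid part
  facet normal 0.0000 0.0000 -1.0000
    outer loop
      vertex 11.66 29.62 0.00
      vertex 24.35 26.73 0.00
      vertex 30.00 15.00 0.00
    endloop
  endfacet
  facet normal 0.0000 0.0000 -1.0000
    outer loop
      vertex 1.49 21.51 0.00
      vertex 11.66 29.62 0.00
      vertex 30.00 15.00 0.00
    endloop
  endfacet
  facet normal 0.0000 0.0000 -1.0000
    outer loop
      vertex 1.49 8.49 0.00
      vertex 1.49 21.51 0.00
      vertex 30.00 15.00 0.00
    endloop
  endfacet
  facet normal 0.0000 0.0000 -1.0000
    outer loop
      vertex 11.66 0.38 0.00
      vertex 1.49 8.49 0.00
      vertex 30.00 15.00 0.00
    endloop
  endfacet
  facet normal 0.0000 0.0000 -1.0000
    outer loop
      vertex 24.35 3.27 0.00
      vertex 11.66 0.38 0.00
      vertex 30.00 15.00 0.00
    endloop
  endfacet
  facet normal 0.0000 0.0000 1.0000
    outer loop
      vertex 30.00 15.00 26.00
      vertex 24.35 26.73 26.00
      vertex 11.66 29.62 26.00
    endloop
  endfacet
  facet normal 0.0000 0.0000 1.0000
    outer loop
      vertex 30.00 15.00 26.00
      vertex 11.66 29.62 26.00
      vertex 1.49 21.51 26.00
    endloop
  endfacet
  facet normal 0.0000 0.0000 1.0000
    outer loop
      vertex 30.00 15.00 26.00
      vertex 1.49 21.51 26.00
      vertex 1.49 8.49 26.00
    endloop
  endfacet
  facet normal 0.0000 0.0000 1.0000
    outer loop
      vertex 30.00 15.00 26.00
      vertex 1.49 8.49 26.00
      vertex 11.66 0.38 26.00
    endloop
  endfacet
  facet normal 0.0000 0.0000 1.0000
    outer loop
      vertex 30.00 15.00 26.00
      vertex 11.66 0.38 26.00
      vertex 24.35 3.27 26.00
    endloop
  endfacet
  facet normal 0.9009 0.4340 0.0000
    outer loop
      vertex 30.00 15.00 0.00
      vertex 24.35 26.73 0.00
      vertex 24.35 26.73 26.00
    endloop
  endfacet
  facet normal 0.9009 0.4340 0.0000
    outer loop
      vertex 30.00 15.00 0.00
      vertex 24.35 26.73 26.00
      vertex 30.00 15.00 26.00
    endloop
  endfacet
  facet normal 0.2221 0.9750 0.0000
    outer loop
      vertex 24.35 26.73 0.00
      vertex 11.66 29.62 0.00
      vertex 11.66 29.62 26.00
    endloop
  endfacet
  facet normal 0.2221 0.9750 0.0000
    outer loop
      vertex 24.35 26.73 0.00
      vertex 11.66 29.62 26.00
      vertex 24.35 26.73 26.00
    endloop
  endfacet
  facet normal -0.6235 0.7818 0.0000
    outer loop
      vertex 11.66 29.62 0.00
      vertex 1.49 21.51 0.00
      vertex 1.49 21.51 26.00
    endloop
  endfacet
  facet normal -0.6235 0.7818 0.0000
    outer loop
      vertex 11.66 29.62 0.00
      vertex 1.49 21.51 26.00
      vertex 11.66 29.62 26.00
    endloop
  endfacet
  facet normal -1.0000 0.0000 0.0000
    outer loop
      vertex 1.49 21.51 0.00
      vertex 1.49 8.49 0.00
      vertex 1.49 8.49 26.00
    endloop
  endfacet
  facet normal -1.0000 0.0000 0.0000
    outer loop
      vertex 1.49 21.51 0.00
      vertex 1.49 8.49 26.00
      vertex 1.49 21.51 26.00
    endloop
  endfacet
  facet normal -0.6235 -0.7818 0.0000
    outer loop
      vertex 1.49 8.49 0.00
      vertex 11.66 0.38 0.00
      vertex 11.66 0.38 26.00
    endloop
  endfacet
  facet normal -0.6235 -0.7818 0.0000
    outer loop
      vertex 1.49 8.49 0.00
      vertex 11.66 0.38 26.00
      vertex 1.49 8.49 26.00
    endloop
  endfacet
  facet normal 0.2221 -0.9750 0.0000
    outer loop
      vertex 11.66 0.38 0.00
      vertex 24.35 3.27 0.00
      vertex 24.35 3.27 26.00
    endloop
  endfacet
  facet normal 0.2221 -0.9750 0.0000
    outer loop
      vertex 11.66 0.38 0.00
      vertex 24.35 3.27 26.00
      vertex 11.66 0.38 26.00
    endloop
  endfacet
  facet normal 0.9009 -0.4340 0.0000
    outer loop
      vertex 24.35 3.27 0.00
      vertex 30.00 15.00 0.00
      vertex 30.00 15.00 26.00
    endloop
  endfacet
  facet normal 0.9009 -0.4340 0.0000
    outer loop
      vertex 24.35 3.27 0.00
      vertex 30.00 15.00 26.00
      vertex 24.35 3.27 26.00
    endloop
  endfacet
endsolid part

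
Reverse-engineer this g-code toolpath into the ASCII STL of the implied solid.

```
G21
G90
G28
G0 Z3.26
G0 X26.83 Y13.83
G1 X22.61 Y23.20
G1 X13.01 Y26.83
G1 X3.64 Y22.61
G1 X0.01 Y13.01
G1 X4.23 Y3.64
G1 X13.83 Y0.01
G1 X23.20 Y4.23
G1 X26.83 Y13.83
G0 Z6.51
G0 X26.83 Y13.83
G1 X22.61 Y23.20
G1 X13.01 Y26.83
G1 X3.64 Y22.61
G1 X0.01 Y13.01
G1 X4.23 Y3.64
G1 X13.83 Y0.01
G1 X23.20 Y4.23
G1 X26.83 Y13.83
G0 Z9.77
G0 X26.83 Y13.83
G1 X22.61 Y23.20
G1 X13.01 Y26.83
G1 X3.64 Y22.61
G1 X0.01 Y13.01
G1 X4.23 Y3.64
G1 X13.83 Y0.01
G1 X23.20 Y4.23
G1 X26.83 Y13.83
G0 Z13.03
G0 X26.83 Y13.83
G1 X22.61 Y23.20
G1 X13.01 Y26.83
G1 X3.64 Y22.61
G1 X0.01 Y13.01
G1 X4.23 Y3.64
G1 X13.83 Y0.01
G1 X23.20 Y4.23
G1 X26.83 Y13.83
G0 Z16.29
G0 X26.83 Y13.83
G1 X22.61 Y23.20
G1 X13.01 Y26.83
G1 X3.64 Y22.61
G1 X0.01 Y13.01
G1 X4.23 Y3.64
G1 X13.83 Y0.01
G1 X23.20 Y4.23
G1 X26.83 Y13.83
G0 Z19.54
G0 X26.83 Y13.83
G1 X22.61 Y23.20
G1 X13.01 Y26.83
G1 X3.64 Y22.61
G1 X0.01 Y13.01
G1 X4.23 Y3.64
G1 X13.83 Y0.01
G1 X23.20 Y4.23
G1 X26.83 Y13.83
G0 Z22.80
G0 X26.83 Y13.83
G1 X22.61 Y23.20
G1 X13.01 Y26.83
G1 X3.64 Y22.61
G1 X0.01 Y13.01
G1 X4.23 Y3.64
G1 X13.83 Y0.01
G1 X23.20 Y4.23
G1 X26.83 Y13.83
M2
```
solid part
  facet normal 0.0000 0.0000 -1.0000
    outer loop
      vertex 13.01 26.83 0.00
      vertex 22.61 23.20 0.00
      vertex 26.83 13.83 0.00
    endloop
  endfacet
  facet normal 0.0000 0.0000 -1.0000
    outer loop
      vertex 3.64 22.61 0.00
      vertex 13.01 26.83 0.00
      vertex 26.83 13.83 0.00
    endloop
  endfacet
  facet normal 0.0000 0.0000 -1.0000
    outer loop
      vertex 0.01 13.01 0.00
      vertex 3.64 22.61 0.00
      vertex 26.83 13.83 0.00
    endloop
  endfacet
  facet normal 0.0000 0.0000 -1.0000
    outer loop
      vertex 4.23 3.64 0.00
      vertex 0.01 13.01 0.00
      vertex 26.83 13.83 0.00
    endloop
  endfacet
  facet normal 0.0000 0.0000 -1.0000
    outer loop
      vertex 13.83 0.01 0.00
      vertex 4.23 3.64 0.00
      vertex 26.83 13.83 0.00
    endloop
  endfacet
  facet normal 0.0000 0.0000 -1.0000
    outer loop
      vertex 23.20 4.23 0.00
      vertex 13.83 0.01 0.00
      vertex 26.83 13.83 0.00
    endloop
  endfacet
  facet normal 0.0000 0.0000 1.0000
    outer loop
      vertex 26.83 13.83 22.80
      vertex 22.61 23.20 22.80
      vertex 13.01 26.83 22.80
    endloop
  endfacet
  facet normal 0.0000 0.0000 1.0000
    outer loop
      vertex 26.83 13.83 22.80
      vertex 13.01 26.83 22.80
      vertex 3.64 22.61 22.80
    endloop
  endfacet
  facet normal 0.0000 0.0000 1.0000
    outer loop
      vertex 26.83 13.83 22.80
      vertex 3.64 22.61 22.80
      vertex 0.01 13.01 22.80
    endloop
  endfacet
  facet normal 0.0000 0.0000 1.0000
    outer loop
      vertex 26.83 13.83 22.80
      vertex 0.01 13.01 22.80
      vertex 4.23 3.64 22.80
    endloop
  endfacet
  facet normal 0.0000 0.0000 1.0000
    outer loop
      vertex 26.83 13.83 22.80
      vertex 4.23 3.64 22.80
      vertex 13.83 0.01 22.80
    endloop
  endfacet
  facet normal 0.0000 0.0000 1.0000
    outer loop
      vertex 26.83 13.83 22.80
      vertex 13.83 0.01 22.80
      vertex 23.20 4.23 22.80
    endloop
  endfacet
  facet normal 0.9118 0.4106 0.0000
    outer loop
      vertex 26.83 13.83 0.00
      vertex 22.61 23.20 0.00
      vertex 22.61 23.20 22.80
    endloop
  endfacet
  facet normal 0.9118 0.4106 0.0000
    outer loop
      vertex 26.83 13.83 0.00
      vertex 22.61 23.20 22.80
      vertex 26.83 13.83 22.80
    endloop
  endfacet
  facet normal 0.3537 0.9354 0.0000
    outer loop
      vertex 22.61 23.20 0.00
      vertex 13.01 26.83 0.00
      vertex 13.01 26.83 22.80
    endloop
  endfacet
  facet normal 0.3537 0.9354 0.0000
    outer loop
      vertex 22.61 23.20 0.00
      vertex 13.01 26.83 22.80
      vertex 22.61 23.20 22.80
    endloop
  endfacet
  facet normal -0.4106 0.9118 0.0000
    outer loop
      vertex 13.01 26.83 0.00
      vertex 3.64 22.61 0.00
      vertex 3.64 22.61 22.80
    endloop
  endfacet
  facet normal -0.4106 0.9118 0.0000
    outer loop
      vertex 13.01 26.83 0.00
      vertex 3.64 22.61 22.80
      vertex 13.01 26.83 22.80
    endloop
  endfacet
  facet normal -0.9354 0.3537 0.0000
    outer loop
      vertex 3.64 22.61 0.00
      vertex 0.01 13.01 0.00
      vertex 0.01 13.01 22.80
    endloop
  endfacet
  facet normal -0.9354 0.3537 0.0000
    outer loop
      vertex 3.64 22.61 0.00
      vertex 0.01 13.01 22.80
      vertex 3.64 22.61 22.80
    endloop
  endfacet
  facet normal -0.9118 -0.4106 0.0000
    outer loop
      vertex 0.01 13.01 0.00
      vertex 4.23 3.64 0.00
      vertex 4.23 3.64 22.80
    endloop
  endfacet
  facet normal -0.9118 -0.4106 0.0000
    outer loop
      vertex 0.01 13.01 0.00
      vertex 4.23 3.64 22.80
      vertex 0.01 13.01 22.80
    endloop
  endfacet
  facet normal -0.3537 -0.9354 0.0000
    outer loop
      vertex 4.23 3.64 0.00
      vertex 13.83 0.01 0.00
      vertex 13.83 0.01 22.80
    endloop
  endfacet
  facet normal -0.3537 -0.9354 0.0000
    outer loop
      vertex 4.23 3.64 0.00
      vertex 13.83 0.01 22.80
      vertex 4.23 3.64 22.80
    endloop
  endfacet
  facet normal 0.4106 -0.9118 0.0000
    outer loop
      vertex 13.83 0.01 0.00
      vertex 23.20 4.23 0.00
      vertex 23.20 4.23 22.80
    endloop
  endfacet
  facet normal 0.4106 -0.9118 0.0000
    outer loop
      vertex 13.83 0.01 0.00
      vertex 23.20 4.23 22.80
      vertex 13.83 0.01 22.80
    endloop
  endfacet
  facet normal 0.9354 -0.3537 0.0000
    outer loop
      vertex 23.20 4.23 0.00
      vertex 26.83 13.83 0.00
      vertex 26.83 13.83 22.80
    endloop
  endfacet
  facet normal 0.9354 -0.3537 0.0000
    outer loop
      vertex 23.20 4.23 0.00
      vertex 26.83 13.83 22.80
      vertex 23.20 4.23 22.80
    endloop
  endfacet
endsolid part

The G0 Z moves step by Δz≈3.26 mm. Every layer's G1 loop is the same polygon, so the solid is a straight extrusion of it from z=0 to z≈22.8. Closing with flat bottom and top caps and triangulating gives 28 facets — a regular 8-sided prism (a cylinder approximated with 8 flat sides), circumscribed radius ≈ 13.4 mm, height ≈ 22.8 mm.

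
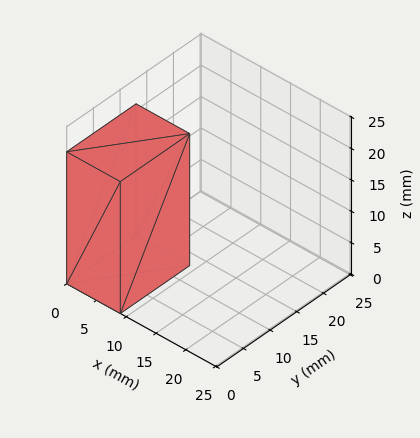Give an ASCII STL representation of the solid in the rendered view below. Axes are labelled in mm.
Reading the render: the shape is a rectangular box, roughly 9 × 13 mm footprint and 21 mm tall (dimensions read to the nearest mm from the axis ticks). For the STL, each face is triangulated and given an outward normal.

solid part
  facet normal 0.0000 0.0000 -1.0000
    outer loop
      vertex 9.0 13.0 0.0
      vertex 9.0 0.0 0.0
      vertex 0.0 0.0 0.0
    endloop
  endfacet
  facet normal 0.0000 0.0000 -1.0000
    outer loop
      vertex 0.0 13.0 0.0
      vertex 9.0 13.0 0.0
      vertex 0.0 0.0 0.0
    endloop
  endfacet
  facet normal 0.0000 0.0000 1.0000
    outer loop
      vertex 0.0 0.0 21.0
      vertex 9.0 0.0 21.0
      vertex 9.0 13.0 21.0
    endloop
  endfacet
  facet normal 0.0000 0.0000 1.0000
    outer loop
      vertex 0.0 0.0 21.0
      vertex 9.0 13.0 21.0
      vertex 0.0 13.0 21.0
    endloop
  endfacet
  facet normal 0.0000 -1.0000 0.0000
    outer loop
      vertex 0.0 0.0 0.0
      vertex 9.0 0.0 0.0
      vertex 9.0 0.0 21.0
    endloop
  endfacet
  facet normal 0.0000 -1.0000 0.0000
    outer loop
      vertex 0.0 0.0 0.0
      vertex 9.0 0.0 21.0
      vertex 0.0 0.0 21.0
    endloop
  endfacet
  facet normal 0.0000 1.0000 0.0000
    outer loop
      vertex 9.0 13.0 21.0
      vertex 9.0 13.0 0.0
      vertex 0.0 13.0 0.0
    endloop
  endfacet
  facet normal 0.0000 1.0000 0.0000
    outer loop
      vertex 0.0 13.0 21.0
      vertex 9.0 13.0 21.0
      vertex 0.0 13.0 0.0
    endloop
  endfacet
  facet normal -1.0000 0.0000 0.0000
    outer loop
      vertex 0.0 13.0 21.0
      vertex 0.0 13.0 0.0
      vertex 0.0 0.0 0.0
    endloop
  endfacet
  facet normal -1.0000 0.0000 0.0000
    outer loop
      vertex 0.0 0.0 21.0
      vertex 0.0 13.0 21.0
      vertex 0.0 0.0 0.0
    endloop
  endfacet
  facet normal 1.0000 0.0000 0.0000
    outer loop
      vertex 9.0 0.0 0.0
      vertex 9.0 13.0 0.0
      vertex 9.0 13.0 21.0
    endloop
  endfacet
  facet normal 1.0000 0.0000 0.0000
    outer loop
      vertex 9.0 0.0 0.0
      vertex 9.0 13.0 21.0
      vertex 9.0 0.0 21.0
    endloop
  endfacet
endsolid part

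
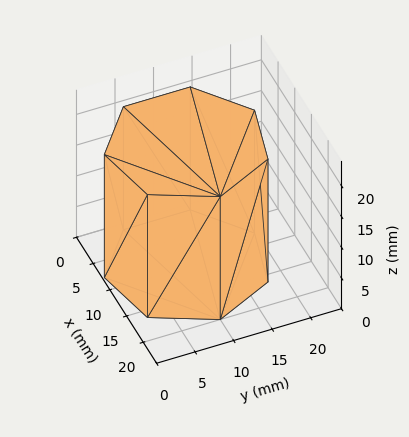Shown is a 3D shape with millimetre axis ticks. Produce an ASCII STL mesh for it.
Reading the render: the shape is a regular 7-sided prism (a cylinder approximated with 7 flat sides), circumscribed radius ≈ 10 mm, height ≈ 20 mm (dimensions read to the nearest mm from the axis ticks). For the STL, each face is triangulated and given an outward normal.

solid part
  facet normal 0.0000 0.0000 -1.0000
    outer loop
      vertex 7.77 19.75 0.00
      vertex 16.23 17.82 0.00
      vertex 20.00 10.00 0.00
    endloop
  endfacet
  facet normal 0.0000 0.0000 -1.0000
    outer loop
      vertex 0.99 14.34 0.00
      vertex 7.77 19.75 0.00
      vertex 20.00 10.00 0.00
    endloop
  endfacet
  facet normal 0.0000 0.0000 -1.0000
    outer loop
      vertex 0.99 5.66 0.00
      vertex 0.99 14.34 0.00
      vertex 20.00 10.00 0.00
    endloop
  endfacet
  facet normal 0.0000 0.0000 -1.0000
    outer loop
      vertex 7.77 0.25 0.00
      vertex 0.99 5.66 0.00
      vertex 20.00 10.00 0.00
    endloop
  endfacet
  facet normal 0.0000 0.0000 -1.0000
    outer loop
      vertex 16.23 2.18 0.00
      vertex 7.77 0.25 0.00
      vertex 20.00 10.00 0.00
    endloop
  endfacet
  facet normal 0.0000 0.0000 1.0000
    outer loop
      vertex 20.00 10.00 20.00
      vertex 16.23 17.82 20.00
      vertex 7.77 19.75 20.00
    endloop
  endfacet
  facet normal 0.0000 0.0000 1.0000
    outer loop
      vertex 20.00 10.00 20.00
      vertex 7.77 19.75 20.00
      vertex 0.99 14.34 20.00
    endloop
  endfacet
  facet normal 0.0000 0.0000 1.0000
    outer loop
      vertex 20.00 10.00 20.00
      vertex 0.99 14.34 20.00
      vertex 0.99 5.66 20.00
    endloop
  endfacet
  facet normal 0.0000 0.0000 1.0000
    outer loop
      vertex 20.00 10.00 20.00
      vertex 0.99 5.66 20.00
      vertex 7.77 0.25 20.00
    endloop
  endfacet
  facet normal 0.0000 0.0000 1.0000
    outer loop
      vertex 20.00 10.00 20.00
      vertex 7.77 0.25 20.00
      vertex 16.23 2.18 20.00
    endloop
  endfacet
  facet normal 0.9008 0.4343 0.0000
    outer loop
      vertex 20.00 10.00 0.00
      vertex 16.23 17.82 0.00
      vertex 16.23 17.82 20.00
    endloop
  endfacet
  facet normal 0.9008 0.4343 0.0000
    outer loop
      vertex 20.00 10.00 0.00
      vertex 16.23 17.82 20.00
      vertex 20.00 10.00 20.00
    endloop
  endfacet
  facet normal 0.2224 0.9750 0.0000
    outer loop
      vertex 16.23 17.82 0.00
      vertex 7.77 19.75 0.00
      vertex 7.77 19.75 20.00
    endloop
  endfacet
  facet normal 0.2224 0.9750 0.0000
    outer loop
      vertex 16.23 17.82 0.00
      vertex 7.77 19.75 20.00
      vertex 16.23 17.82 20.00
    endloop
  endfacet
  facet normal -0.6237 0.7817 0.0000
    outer loop
      vertex 7.77 19.75 0.00
      vertex 0.99 14.34 0.00
      vertex 0.99 14.34 20.00
    endloop
  endfacet
  facet normal -0.6237 0.7817 0.0000
    outer loop
      vertex 7.77 19.75 0.00
      vertex 0.99 14.34 20.00
      vertex 7.77 19.75 20.00
    endloop
  endfacet
  facet normal -1.0000 0.0000 0.0000
    outer loop
      vertex 0.99 14.34 0.00
      vertex 0.99 5.66 0.00
      vertex 0.99 5.66 20.00
    endloop
  endfacet
  facet normal -1.0000 0.0000 0.0000
    outer loop
      vertex 0.99 14.34 0.00
      vertex 0.99 5.66 20.00
      vertex 0.99 14.34 20.00
    endloop
  endfacet
  facet normal -0.6237 -0.7817 0.0000
    outer loop
      vertex 0.99 5.66 0.00
      vertex 7.77 0.25 0.00
      vertex 7.77 0.25 20.00
    endloop
  endfacet
  facet normal -0.6237 -0.7817 0.0000
    outer loop
      vertex 0.99 5.66 0.00
      vertex 7.77 0.25 20.00
      vertex 0.99 5.66 20.00
    endloop
  endfacet
  facet normal 0.2224 -0.9750 0.0000
    outer loop
      vertex 7.77 0.25 0.00
      vertex 16.23 2.18 0.00
      vertex 16.23 2.18 20.00
    endloop
  endfacet
  facet normal 0.2224 -0.9750 0.0000
    outer loop
      vertex 7.77 0.25 0.00
      vertex 16.23 2.18 20.00
      vertex 7.77 0.25 20.00
    endloop
  endfacet
  facet normal 0.9008 -0.4343 0.0000
    outer loop
      vertex 16.23 2.18 0.00
      vertex 20.00 10.00 0.00
      vertex 20.00 10.00 20.00
    endloop
  endfacet
  facet normal 0.9008 -0.4343 0.0000
    outer loop
      vertex 16.23 2.18 0.00
      vertex 20.00 10.00 20.00
      vertex 16.23 2.18 20.00
    endloop
  endfacet
endsolid part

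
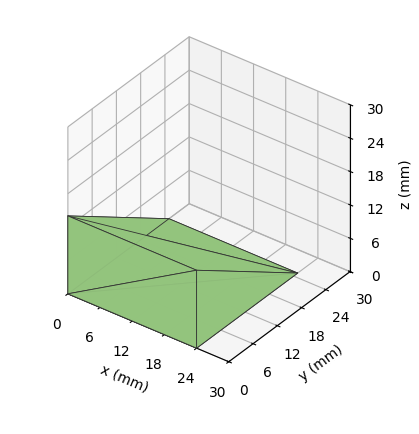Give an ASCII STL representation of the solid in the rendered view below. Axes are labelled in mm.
Reading the render: the shape is a wedge (ramp): 24 × 25 mm base, rising to 14 mm along the y=0 edge and sloping linearly to z=0 at y=25 (dimensions read to the nearest mm from the axis ticks). For the STL, each face is triangulated and given an outward normal.

solid part
  facet normal 0.0000 0.0000 -1.0000
    outer loop
      vertex 24.0 25.0 0.0
      vertex 24.0 0.0 0.0
      vertex 0.0 0.0 0.0
    endloop
  endfacet
  facet normal 0.0000 0.0000 -1.0000
    outer loop
      vertex 0.0 25.0 0.0
      vertex 24.0 25.0 0.0
      vertex 0.0 0.0 0.0
    endloop
  endfacet
  facet normal 0.0000 -1.0000 0.0000
    outer loop
      vertex 0.0 0.0 0.0
      vertex 24.0 0.0 0.0
      vertex 24.0 0.0 14.0
    endloop
  endfacet
  facet normal 0.0000 -1.0000 0.0000
    outer loop
      vertex 0.0 0.0 0.0
      vertex 24.0 0.0 14.0
      vertex 0.0 0.0 14.0
    endloop
  endfacet
  facet normal 0.0000 0.4886 0.8725
    outer loop
      vertex 0.0 0.0 14.0
      vertex 24.0 0.0 14.0
      vertex 24.0 25.0 0.0
    endloop
  endfacet
  facet normal 0.0000 0.4886 0.8725
    outer loop
      vertex 0.0 0.0 14.0
      vertex 24.0 25.0 0.0
      vertex 0.0 25.0 0.0
    endloop
  endfacet
  facet normal -1.0000 0.0000 0.0000
    outer loop
      vertex 0.0 0.0 14.0
      vertex 0.0 25.0 0.0
      vertex 0.0 0.0 0.0
    endloop
  endfacet
  facet normal 1.0000 0.0000 0.0000
    outer loop
      vertex 24.0 0.0 0.0
      vertex 24.0 25.0 0.0
      vertex 24.0 0.0 14.0
    endloop
  endfacet
endsolid part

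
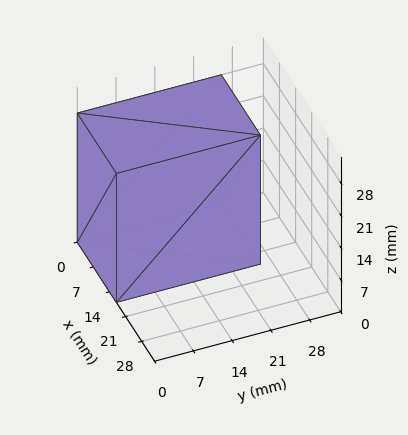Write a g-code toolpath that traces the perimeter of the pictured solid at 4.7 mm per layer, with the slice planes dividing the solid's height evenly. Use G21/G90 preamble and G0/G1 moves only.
Reading the render: the shape is a rectangular box, roughly 17 × 26 mm footprint and 28 mm tall (dimensions read to the nearest mm from the axis ticks). For the g-code, the solid's height is divided into equal slices at the stated Δz and each level perimeter traced with G1 moves after a G0 lift.

; perimeter-only toolpath
G21 ; units = mm
G90 ; absolute positioning
G28 ; home
; layer 1
G0 Z4.7
G0 X0.0 Y0.0
G1 X17.0 Y0.0
G1 X17.0 Y26.0
G1 X0.0 Y26.0
G1 X0.0 Y0.0
; layer 2
G0 Z9.3
G0 X0.0 Y0.0
G1 X17.0 Y0.0
G1 X17.0 Y26.0
G1 X0.0 Y26.0
G1 X0.0 Y0.0
; layer 3
G0 Z14.0
G0 X0.0 Y0.0
G1 X17.0 Y0.0
G1 X17.0 Y26.0
G1 X0.0 Y26.0
G1 X0.0 Y0.0
; layer 4
G0 Z18.7
G0 X0.0 Y0.0
G1 X17.0 Y0.0
G1 X17.0 Y26.0
G1 X0.0 Y26.0
G1 X0.0 Y0.0
; layer 5
G0 Z23.3
G0 X0.0 Y0.0
G1 X17.0 Y0.0
G1 X17.0 Y26.0
G1 X0.0 Y26.0
G1 X0.0 Y0.0
; layer 6
G0 Z28.0
G0 X0.0 Y0.0
G1 X17.0 Y0.0
G1 X17.0 Y26.0
G1 X0.0 Y26.0
G1 X0.0 Y0.0
M2 ; end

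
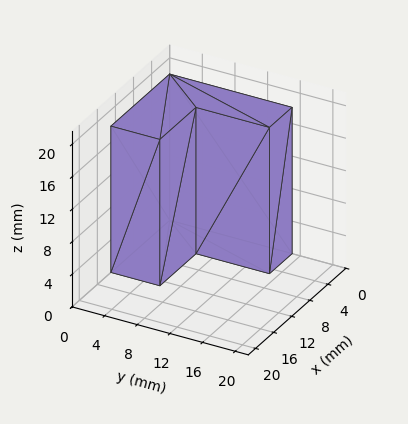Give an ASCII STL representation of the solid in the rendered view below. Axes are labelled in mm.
Reading the render: the shape is an L-shaped prism: outer 13 × 15 mm, arm thicknesses ≈ 6 mm (horizontal) and 5 mm (vertical), extruded 18 mm in z (dimensions read to the nearest mm from the axis ticks). For the STL, each face is triangulated and given an outward normal.

solid part
  facet normal 0.0000 0.0000 -1.0000
    outer loop
      vertex 13.00 6.00 0.00
      vertex 13.00 0.00 0.00
      vertex 0.00 0.00 0.00
    endloop
  endfacet
  facet normal 0.0000 0.0000 -1.0000
    outer loop
      vertex 5.00 6.00 0.00
      vertex 13.00 6.00 0.00
      vertex 0.00 0.00 0.00
    endloop
  endfacet
  facet normal 0.0000 0.0000 -1.0000
    outer loop
      vertex 5.00 15.00 0.00
      vertex 5.00 6.00 0.00
      vertex 0.00 0.00 0.00
    endloop
  endfacet
  facet normal 0.0000 0.0000 -1.0000
    outer loop
      vertex 0.00 15.00 0.00
      vertex 5.00 15.00 0.00
      vertex 0.00 0.00 0.00
    endloop
  endfacet
  facet normal 0.0000 0.0000 1.0000
    outer loop
      vertex 0.00 0.00 18.00
      vertex 13.00 0.00 18.00
      vertex 13.00 6.00 18.00
    endloop
  endfacet
  facet normal 0.0000 0.0000 1.0000
    outer loop
      vertex 0.00 0.00 18.00
      vertex 13.00 6.00 18.00
      vertex 5.00 6.00 18.00
    endloop
  endfacet
  facet normal 0.0000 0.0000 1.0000
    outer loop
      vertex 0.00 0.00 18.00
      vertex 5.00 6.00 18.00
      vertex 5.00 15.00 18.00
    endloop
  endfacet
  facet normal 0.0000 0.0000 1.0000
    outer loop
      vertex 0.00 0.00 18.00
      vertex 5.00 15.00 18.00
      vertex 0.00 15.00 18.00
    endloop
  endfacet
  facet normal 0.0000 -1.0000 0.0000
    outer loop
      vertex 0.00 0.00 0.00
      vertex 13.00 0.00 0.00
      vertex 13.00 0.00 18.00
    endloop
  endfacet
  facet normal 0.0000 -1.0000 0.0000
    outer loop
      vertex 0.00 0.00 0.00
      vertex 13.00 0.00 18.00
      vertex 0.00 0.00 18.00
    endloop
  endfacet
  facet normal 1.0000 0.0000 0.0000
    outer loop
      vertex 13.00 0.00 0.00
      vertex 13.00 6.00 0.00
      vertex 13.00 6.00 18.00
    endloop
  endfacet
  facet normal 1.0000 0.0000 0.0000
    outer loop
      vertex 13.00 0.00 0.00
      vertex 13.00 6.00 18.00
      vertex 13.00 0.00 18.00
    endloop
  endfacet
  facet normal 0.0000 1.0000 0.0000
    outer loop
      vertex 13.00 6.00 0.00
      vertex 5.00 6.00 0.00
      vertex 5.00 6.00 18.00
    endloop
  endfacet
  facet normal 0.0000 1.0000 0.0000
    outer loop
      vertex 13.00 6.00 0.00
      vertex 5.00 6.00 18.00
      vertex 13.00 6.00 18.00
    endloop
  endfacet
  facet normal 1.0000 0.0000 0.0000
    outer loop
      vertex 5.00 6.00 0.00
      vertex 5.00 15.00 0.00
      vertex 5.00 15.00 18.00
    endloop
  endfacet
  facet normal 1.0000 0.0000 0.0000
    outer loop
      vertex 5.00 6.00 0.00
      vertex 5.00 15.00 18.00
      vertex 5.00 6.00 18.00
    endloop
  endfacet
  facet normal 0.0000 1.0000 0.0000
    outer loop
      vertex 5.00 15.00 0.00
      vertex 0.00 15.00 0.00
      vertex 0.00 15.00 18.00
    endloop
  endfacet
  facet normal 0.0000 1.0000 0.0000
    outer loop
      vertex 5.00 15.00 0.00
      vertex 0.00 15.00 18.00
      vertex 5.00 15.00 18.00
    endloop
  endfacet
  facet normal -1.0000 0.0000 0.0000
    outer loop
      vertex 0.00 15.00 0.00
      vertex 0.00 0.00 0.00
      vertex 0.00 0.00 18.00
    endloop
  endfacet
  facet normal -1.0000 0.0000 0.0000
    outer loop
      vertex 0.00 15.00 0.00
      vertex 0.00 0.00 18.00
      vertex 0.00 15.00 18.00
    endloop
  endfacet
endsolid part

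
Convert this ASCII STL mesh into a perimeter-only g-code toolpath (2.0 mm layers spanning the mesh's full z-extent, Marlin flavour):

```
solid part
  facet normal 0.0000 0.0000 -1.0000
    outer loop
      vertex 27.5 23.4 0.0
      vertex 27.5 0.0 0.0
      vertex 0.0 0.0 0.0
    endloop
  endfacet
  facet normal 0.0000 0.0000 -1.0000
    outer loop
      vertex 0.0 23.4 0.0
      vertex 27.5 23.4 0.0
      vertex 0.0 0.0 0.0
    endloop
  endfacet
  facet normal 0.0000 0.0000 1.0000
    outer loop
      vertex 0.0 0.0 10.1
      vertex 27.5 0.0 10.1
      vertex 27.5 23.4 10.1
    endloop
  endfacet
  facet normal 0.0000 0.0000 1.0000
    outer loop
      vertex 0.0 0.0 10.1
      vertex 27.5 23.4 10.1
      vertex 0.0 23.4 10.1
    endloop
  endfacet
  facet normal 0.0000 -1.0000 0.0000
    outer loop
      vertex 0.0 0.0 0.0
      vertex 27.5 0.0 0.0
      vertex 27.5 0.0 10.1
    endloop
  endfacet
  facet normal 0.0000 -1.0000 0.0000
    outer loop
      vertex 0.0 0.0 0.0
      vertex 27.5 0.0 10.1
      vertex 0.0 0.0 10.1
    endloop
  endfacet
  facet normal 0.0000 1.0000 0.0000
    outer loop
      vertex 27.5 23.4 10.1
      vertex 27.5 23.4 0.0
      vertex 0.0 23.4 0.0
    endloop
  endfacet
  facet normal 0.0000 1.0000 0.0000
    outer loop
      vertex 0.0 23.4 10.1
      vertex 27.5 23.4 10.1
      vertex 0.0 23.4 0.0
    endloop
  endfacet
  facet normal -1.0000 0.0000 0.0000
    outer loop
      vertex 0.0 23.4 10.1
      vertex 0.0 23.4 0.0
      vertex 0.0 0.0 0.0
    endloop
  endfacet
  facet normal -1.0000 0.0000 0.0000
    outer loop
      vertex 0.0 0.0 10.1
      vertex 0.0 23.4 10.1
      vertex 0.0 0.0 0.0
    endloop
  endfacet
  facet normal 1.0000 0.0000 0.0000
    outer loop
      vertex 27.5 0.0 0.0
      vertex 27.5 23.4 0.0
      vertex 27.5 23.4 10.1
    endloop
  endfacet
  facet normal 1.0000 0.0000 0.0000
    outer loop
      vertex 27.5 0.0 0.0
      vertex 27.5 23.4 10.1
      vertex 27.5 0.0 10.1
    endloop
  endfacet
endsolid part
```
; perimeter-only toolpath
G21 ; units = mm
G90 ; absolute positioning
G28 ; home
; layer 1
G0 Z2.0
G0 X0.0 Y0.0
G1 X27.5 Y0.0
G1 X27.5 Y23.4
G1 X0.0 Y23.4
G1 X0.0 Y0.0
; layer 2
G0 Z4.0
G0 X0.0 Y0.0
G1 X27.5 Y0.0
G1 X27.5 Y23.4
G1 X0.0 Y23.4
G1 X0.0 Y0.0
; layer 3
G0 Z6.1
G0 X0.0 Y0.0
G1 X27.5 Y0.0
G1 X27.5 Y23.4
G1 X0.0 Y23.4
G1 X0.0 Y0.0
; layer 4
G0 Z8.1
G0 X0.0 Y0.0
G1 X27.5 Y0.0
G1 X27.5 Y23.4
G1 X0.0 Y23.4
G1 X0.0 Y0.0
; layer 5
G0 Z10.1
G0 X0.0 Y0.0
G1 X27.5 Y0.0
G1 X27.5 Y23.4
G1 X0.0 Y23.4
G1 X0.0 Y0.0
M2 ; end

The solid is a rectangular box, roughly 27.5 × 23.4 mm footprint and 10.1 mm tall. Slicing at Δz = 2.0 mm — 5 equal slices spanning the solid's height, so layer i sits at z = i·h/5 — gives 5 non-empty perimeters. Each is a 4-segment closed polygon; G0 lifts to the layer z and rapids to the start vertex, then G1 traces the edges.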